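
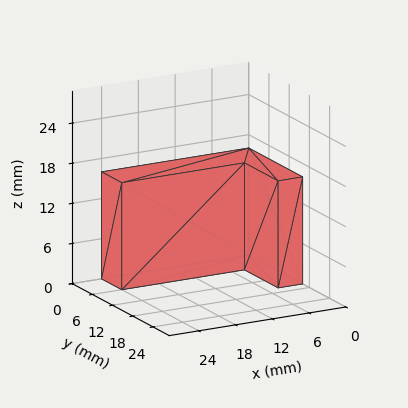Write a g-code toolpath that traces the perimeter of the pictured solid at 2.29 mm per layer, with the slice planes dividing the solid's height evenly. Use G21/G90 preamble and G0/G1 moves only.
Reading the render: the shape is an L-shaped prism: outer 24 × 16 mm, arm thicknesses ≈ 6 mm (horizontal) and 4 mm (vertical), extruded 16 mm in z (dimensions read to the nearest mm from the axis ticks). For the g-code, the solid's height is divided into equal slices at the stated Δz and each level perimeter traced with G1 moves after a G0 lift.

; perimeter-only toolpath
G21 ; units = mm
G90 ; absolute positioning
G28 ; home
; layer 1
G0 Z2.29
G0 X0.00 Y0.00
G1 X24.00 Y0.00
G1 X24.00 Y6.00
G1 X4.00 Y6.00
G1 X4.00 Y16.00
G1 X0.00 Y16.00
G1 X0.00 Y0.00
; layer 2
G0 Z4.57
G0 X0.00 Y0.00
G1 X24.00 Y0.00
G1 X24.00 Y6.00
G1 X4.00 Y6.00
G1 X4.00 Y16.00
G1 X0.00 Y16.00
G1 X0.00 Y0.00
; layer 3
G0 Z6.86
G0 X0.00 Y0.00
G1 X24.00 Y0.00
G1 X24.00 Y6.00
G1 X4.00 Y6.00
G1 X4.00 Y16.00
G1 X0.00 Y16.00
G1 X0.00 Y0.00
; layer 4
G0 Z9.14
G0 X0.00 Y0.00
G1 X24.00 Y0.00
G1 X24.00 Y6.00
G1 X4.00 Y6.00
G1 X4.00 Y16.00
G1 X0.00 Y16.00
G1 X0.00 Y0.00
; layer 5
G0 Z11.43
G0 X0.00 Y0.00
G1 X24.00 Y0.00
G1 X24.00 Y6.00
G1 X4.00 Y6.00
G1 X4.00 Y16.00
G1 X0.00 Y16.00
G1 X0.00 Y0.00
; layer 6
G0 Z13.71
G0 X0.00 Y0.00
G1 X24.00 Y0.00
G1 X24.00 Y6.00
G1 X4.00 Y6.00
G1 X4.00 Y16.00
G1 X0.00 Y16.00
G1 X0.00 Y0.00
; layer 7
G0 Z16.00
G0 X0.00 Y0.00
G1 X24.00 Y0.00
G1 X24.00 Y6.00
G1 X4.00 Y6.00
G1 X4.00 Y16.00
G1 X0.00 Y16.00
G1 X0.00 Y0.00
M2 ; end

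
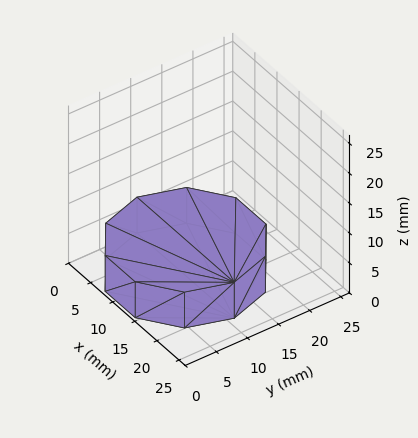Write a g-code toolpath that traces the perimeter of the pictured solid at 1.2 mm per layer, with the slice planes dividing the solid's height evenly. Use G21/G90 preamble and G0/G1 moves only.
Reading the render: the shape is a regular 10-sided prism (a cylinder approximated with 10 flat sides), circumscribed radius ≈ 11 mm, height ≈ 6 mm (dimensions read to the nearest mm from the axis ticks). For the g-code, the solid's height is divided into equal slices at the stated Δz and each level perimeter traced with G1 moves after a G0 lift.

; perimeter-only toolpath
G21 ; units = mm
G90 ; absolute positioning
G28 ; home
; layer 1
G0 Z1.2
G0 X22.0 Y11.0
G1 X19.9 Y17.5
G1 X14.4 Y21.5
G1 X7.6 Y21.5
G1 X2.1 Y17.5
G1 X0.0 Y11.0
G1 X2.1 Y4.5
G1 X7.6 Y0.5
G1 X14.4 Y0.5
G1 X19.9 Y4.5
G1 X22.0 Y11.0
; layer 2
G0 Z2.4
G0 X22.0 Y11.0
G1 X19.9 Y17.5
G1 X14.4 Y21.5
G1 X7.6 Y21.5
G1 X2.1 Y17.5
G1 X0.0 Y11.0
G1 X2.1 Y4.5
G1 X7.6 Y0.5
G1 X14.4 Y0.5
G1 X19.9 Y4.5
G1 X22.0 Y11.0
; layer 3
G0 Z3.6
G0 X22.0 Y11.0
G1 X19.9 Y17.5
G1 X14.4 Y21.5
G1 X7.6 Y21.5
G1 X2.1 Y17.5
G1 X0.0 Y11.0
G1 X2.1 Y4.5
G1 X7.6 Y0.5
G1 X14.4 Y0.5
G1 X19.9 Y4.5
G1 X22.0 Y11.0
; layer 4
G0 Z4.8
G0 X22.0 Y11.0
G1 X19.9 Y17.5
G1 X14.4 Y21.5
G1 X7.6 Y21.5
G1 X2.1 Y17.5
G1 X0.0 Y11.0
G1 X2.1 Y4.5
G1 X7.6 Y0.5
G1 X14.4 Y0.5
G1 X19.9 Y4.5
G1 X22.0 Y11.0
; layer 5
G0 Z6.0
G0 X22.0 Y11.0
G1 X19.9 Y17.5
G1 X14.4 Y21.5
G1 X7.6 Y21.5
G1 X2.1 Y17.5
G1 X0.0 Y11.0
G1 X2.1 Y4.5
G1 X7.6 Y0.5
G1 X14.4 Y0.5
G1 X19.9 Y4.5
G1 X22.0 Y11.0
M2 ; end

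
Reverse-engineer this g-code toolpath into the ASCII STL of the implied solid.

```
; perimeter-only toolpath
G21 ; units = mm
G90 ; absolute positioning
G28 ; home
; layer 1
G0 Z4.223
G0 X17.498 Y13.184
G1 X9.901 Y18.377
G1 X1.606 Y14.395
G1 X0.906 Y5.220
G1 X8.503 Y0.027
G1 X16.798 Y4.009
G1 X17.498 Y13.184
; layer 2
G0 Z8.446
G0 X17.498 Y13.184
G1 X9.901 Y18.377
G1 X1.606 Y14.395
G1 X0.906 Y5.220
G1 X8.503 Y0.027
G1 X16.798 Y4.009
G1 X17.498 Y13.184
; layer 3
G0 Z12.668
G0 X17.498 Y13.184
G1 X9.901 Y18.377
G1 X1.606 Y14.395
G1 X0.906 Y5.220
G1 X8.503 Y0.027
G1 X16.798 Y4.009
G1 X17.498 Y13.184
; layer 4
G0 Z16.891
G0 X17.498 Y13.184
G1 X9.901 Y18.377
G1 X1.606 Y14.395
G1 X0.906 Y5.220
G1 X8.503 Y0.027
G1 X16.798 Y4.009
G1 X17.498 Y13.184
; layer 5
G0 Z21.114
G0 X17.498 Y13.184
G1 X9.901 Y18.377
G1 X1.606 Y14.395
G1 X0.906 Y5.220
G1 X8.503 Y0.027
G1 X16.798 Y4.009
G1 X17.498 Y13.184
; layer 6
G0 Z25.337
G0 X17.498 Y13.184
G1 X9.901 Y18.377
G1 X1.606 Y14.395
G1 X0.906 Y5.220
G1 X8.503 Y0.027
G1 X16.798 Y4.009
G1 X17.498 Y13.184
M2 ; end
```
solid part
  facet normal 0.0000 0.0000 -1.0000
    outer loop
      vertex 1.606 14.395 0.000
      vertex 9.901 18.377 0.000
      vertex 17.498 13.184 0.000
    endloop
  endfacet
  facet normal 0.0000 0.0000 -1.0000
    outer loop
      vertex 0.906 5.220 0.000
      vertex 1.606 14.395 0.000
      vertex 17.498 13.184 0.000
    endloop
  endfacet
  facet normal 0.0000 0.0000 -1.0000
    outer loop
      vertex 8.503 0.027 0.000
      vertex 0.906 5.220 0.000
      vertex 17.498 13.184 0.000
    endloop
  endfacet
  facet normal 0.0000 0.0000 -1.0000
    outer loop
      vertex 16.798 4.009 0.000
      vertex 8.503 0.027 0.000
      vertex 17.498 13.184 0.000
    endloop
  endfacet
  facet normal 0.0000 0.0000 1.0000
    outer loop
      vertex 17.498 13.184 25.337
      vertex 9.901 18.377 25.337
      vertex 1.606 14.395 25.337
    endloop
  endfacet
  facet normal 0.0000 0.0000 1.0000
    outer loop
      vertex 17.498 13.184 25.337
      vertex 1.606 14.395 25.337
      vertex 0.906 5.220 25.337
    endloop
  endfacet
  facet normal 0.0000 0.0000 1.0000
    outer loop
      vertex 17.498 13.184 25.337
      vertex 0.906 5.220 25.337
      vertex 8.503 0.027 25.337
    endloop
  endfacet
  facet normal 0.0000 0.0000 1.0000
    outer loop
      vertex 17.498 13.184 25.337
      vertex 8.503 0.027 25.337
      vertex 16.798 4.009 25.337
    endloop
  endfacet
  facet normal 0.5643 0.8256 0.0000
    outer loop
      vertex 17.498 13.184 0.000
      vertex 9.901 18.377 0.000
      vertex 9.901 18.377 25.337
    endloop
  endfacet
  facet normal 0.5643 0.8256 0.0000
    outer loop
      vertex 17.498 13.184 0.000
      vertex 9.901 18.377 25.337
      vertex 17.498 13.184 25.337
    endloop
  endfacet
  facet normal -0.4328 0.9015 0.0000
    outer loop
      vertex 9.901 18.377 0.000
      vertex 1.606 14.395 0.000
      vertex 1.606 14.395 25.337
    endloop
  endfacet
  facet normal -0.4328 0.9015 0.0000
    outer loop
      vertex 9.901 18.377 0.000
      vertex 1.606 14.395 25.337
      vertex 9.901 18.377 25.337
    endloop
  endfacet
  facet normal -0.9971 0.0761 0.0000
    outer loop
      vertex 1.606 14.395 0.000
      vertex 0.906 5.220 0.000
      vertex 0.906 5.220 25.337
    endloop
  endfacet
  facet normal -0.9971 0.0761 0.0000
    outer loop
      vertex 1.606 14.395 0.000
      vertex 0.906 5.220 25.337
      vertex 1.606 14.395 25.337
    endloop
  endfacet
  facet normal -0.5643 -0.8256 0.0000
    outer loop
      vertex 0.906 5.220 0.000
      vertex 8.503 0.027 0.000
      vertex 8.503 0.027 25.337
    endloop
  endfacet
  facet normal -0.5643 -0.8256 0.0000
    outer loop
      vertex 0.906 5.220 0.000
      vertex 8.503 0.027 25.337
      vertex 0.906 5.220 25.337
    endloop
  endfacet
  facet normal 0.4328 -0.9015 0.0000
    outer loop
      vertex 8.503 0.027 0.000
      vertex 16.798 4.009 0.000
      vertex 16.798 4.009 25.337
    endloop
  endfacet
  facet normal 0.4328 -0.9015 0.0000
    outer loop
      vertex 8.503 0.027 0.000
      vertex 16.798 4.009 25.337
      vertex 8.503 0.027 25.337
    endloop
  endfacet
  facet normal 0.9971 -0.0761 0.0000
    outer loop
      vertex 16.798 4.009 0.000
      vertex 17.498 13.184 0.000
      vertex 17.498 13.184 25.337
    endloop
  endfacet
  facet normal 0.9971 -0.0761 0.0000
    outer loop
      vertex 16.798 4.009 0.000
      vertex 17.498 13.184 25.337
      vertex 16.798 4.009 25.337
    endloop
  endfacet
endsolid part

The G0 Z moves step by Δz≈4.223 mm. Every layer's G1 loop is the same polygon, so the solid is a straight extrusion of it from z=0 to z≈25.3. Closing with flat bottom and top caps and triangulating gives 20 facets — a regular 6-sided prism (a cylinder approximated with 6 flat sides), circumscribed radius ≈ 9.2 mm, height ≈ 25.3 mm.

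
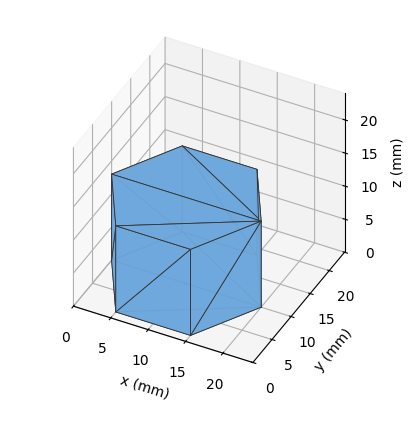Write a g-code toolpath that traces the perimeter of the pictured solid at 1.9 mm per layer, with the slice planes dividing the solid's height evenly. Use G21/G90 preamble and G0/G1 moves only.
Reading the render: the shape is a regular 6-sided prism (a cylinder approximated with 6 flat sides), circumscribed radius ≈ 10 mm, height ≈ 13 mm (dimensions read to the nearest mm from the axis ticks). For the g-code, the solid's height is divided into equal slices at the stated Δz and each level perimeter traced with G1 moves after a G0 lift.

; perimeter-only toolpath
G21 ; units = mm
G90 ; absolute positioning
G28 ; home
; layer 1
G0 Z1.9
G0 X20.0 Y10.0
G1 X15.0 Y18.7
G1 X5.0 Y18.7
G1 X0.0 Y10.0
G1 X5.0 Y1.3
G1 X15.0 Y1.3
G1 X20.0 Y10.0
; layer 2
G0 Z3.7
G0 X20.0 Y10.0
G1 X15.0 Y18.7
G1 X5.0 Y18.7
G1 X0.0 Y10.0
G1 X5.0 Y1.3
G1 X15.0 Y1.3
G1 X20.0 Y10.0
; layer 3
G0 Z5.6
G0 X20.0 Y10.0
G1 X15.0 Y18.7
G1 X5.0 Y18.7
G1 X0.0 Y10.0
G1 X5.0 Y1.3
G1 X15.0 Y1.3
G1 X20.0 Y10.0
; layer 4
G0 Z7.4
G0 X20.0 Y10.0
G1 X15.0 Y18.7
G1 X5.0 Y18.7
G1 X0.0 Y10.0
G1 X5.0 Y1.3
G1 X15.0 Y1.3
G1 X20.0 Y10.0
; layer 5
G0 Z9.3
G0 X20.0 Y10.0
G1 X15.0 Y18.7
G1 X5.0 Y18.7
G1 X0.0 Y10.0
G1 X5.0 Y1.3
G1 X15.0 Y1.3
G1 X20.0 Y10.0
; layer 6
G0 Z11.1
G0 X20.0 Y10.0
G1 X15.0 Y18.7
G1 X5.0 Y18.7
G1 X0.0 Y10.0
G1 X5.0 Y1.3
G1 X15.0 Y1.3
G1 X20.0 Y10.0
; layer 7
G0 Z13.0
G0 X20.0 Y10.0
G1 X15.0 Y18.7
G1 X5.0 Y18.7
G1 X0.0 Y10.0
G1 X5.0 Y1.3
G1 X15.0 Y1.3
G1 X20.0 Y10.0
M2 ; end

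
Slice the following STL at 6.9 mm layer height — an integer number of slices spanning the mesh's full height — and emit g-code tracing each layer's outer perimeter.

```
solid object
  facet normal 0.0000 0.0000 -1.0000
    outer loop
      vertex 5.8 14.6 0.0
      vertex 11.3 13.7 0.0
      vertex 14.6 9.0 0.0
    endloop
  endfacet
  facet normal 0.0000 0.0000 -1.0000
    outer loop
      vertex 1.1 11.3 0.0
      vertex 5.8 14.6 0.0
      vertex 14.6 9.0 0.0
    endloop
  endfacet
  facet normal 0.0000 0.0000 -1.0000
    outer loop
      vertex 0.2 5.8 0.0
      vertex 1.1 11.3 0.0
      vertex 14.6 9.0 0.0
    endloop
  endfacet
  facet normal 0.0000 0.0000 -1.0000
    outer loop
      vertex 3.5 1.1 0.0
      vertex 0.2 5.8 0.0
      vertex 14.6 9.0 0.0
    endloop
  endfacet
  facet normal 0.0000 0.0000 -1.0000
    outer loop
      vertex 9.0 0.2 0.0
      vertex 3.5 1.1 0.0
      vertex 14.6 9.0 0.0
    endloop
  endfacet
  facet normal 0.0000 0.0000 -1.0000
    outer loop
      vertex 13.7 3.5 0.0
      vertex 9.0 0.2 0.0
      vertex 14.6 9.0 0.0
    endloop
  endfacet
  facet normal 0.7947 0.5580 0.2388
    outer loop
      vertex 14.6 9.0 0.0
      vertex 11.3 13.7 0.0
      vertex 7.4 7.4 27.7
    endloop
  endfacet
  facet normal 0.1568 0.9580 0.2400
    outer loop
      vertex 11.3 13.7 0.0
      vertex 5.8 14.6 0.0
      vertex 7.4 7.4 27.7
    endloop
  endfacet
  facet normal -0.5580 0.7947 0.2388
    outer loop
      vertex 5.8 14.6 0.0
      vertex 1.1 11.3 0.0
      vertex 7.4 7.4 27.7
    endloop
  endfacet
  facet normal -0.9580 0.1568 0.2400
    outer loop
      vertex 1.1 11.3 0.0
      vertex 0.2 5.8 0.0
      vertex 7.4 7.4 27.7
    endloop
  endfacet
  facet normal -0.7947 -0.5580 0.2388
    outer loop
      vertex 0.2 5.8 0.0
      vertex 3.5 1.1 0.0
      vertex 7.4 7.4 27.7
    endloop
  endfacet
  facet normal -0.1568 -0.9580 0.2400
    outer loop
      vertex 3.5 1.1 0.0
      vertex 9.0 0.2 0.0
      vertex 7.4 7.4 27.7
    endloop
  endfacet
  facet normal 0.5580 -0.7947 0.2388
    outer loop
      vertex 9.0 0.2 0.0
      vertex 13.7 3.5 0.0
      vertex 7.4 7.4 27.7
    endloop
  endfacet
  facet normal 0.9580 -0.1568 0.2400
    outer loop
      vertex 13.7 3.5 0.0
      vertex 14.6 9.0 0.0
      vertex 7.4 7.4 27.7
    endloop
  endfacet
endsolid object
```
; perimeter-only toolpath
G21 ; units = mm
G90 ; absolute positioning
G28 ; home
; layer 1
G0 Z6.9
G0 X12.8 Y8.6
G1 X10.3 Y12.1
G1 X6.2 Y12.8
G1 X2.7 Y10.3
G1 X2.0 Y6.2
G1 X4.5 Y2.7
G1 X8.6 Y2.0
G1 X12.1 Y4.5
G1 X12.8 Y8.6
; layer 2
G0 Z13.8
G0 X11.0 Y8.2
G1 X9.4 Y10.6
G1 X6.6 Y11.0
G1 X4.2 Y9.4
G1 X3.8 Y6.6
G1 X5.5 Y4.2
G1 X8.2 Y3.8
G1 X10.6 Y5.5
G1 X11.0 Y8.2
; layer 3
G0 Z20.8
G0 X9.2 Y7.8
G1 X8.4 Y9.0
G1 X7.0 Y9.2
G1 X5.8 Y8.4
G1 X5.6 Y7.0
G1 X6.4 Y5.8
G1 X7.8 Y5.6
G1 X9.0 Y6.4
G1 X9.2 Y7.8
M2 ; end

The solid is a regular 8-sided pyramid, base circumscribed radius ≈ 7.4 mm, apex at z ≈ 27.7 mm. Slicing at Δz = 6.9 mm — 4 equal slices spanning the solid's height, so layer i sits at z = i·h/4 — gives 3 non-empty perimeters. Each is a 8-segment closed polygon; G0 lifts to the layer z and rapids to the start vertex, then G1 traces the edges. The cross-section shrinks linearly with z (the slice at the apex is degenerate and omitted).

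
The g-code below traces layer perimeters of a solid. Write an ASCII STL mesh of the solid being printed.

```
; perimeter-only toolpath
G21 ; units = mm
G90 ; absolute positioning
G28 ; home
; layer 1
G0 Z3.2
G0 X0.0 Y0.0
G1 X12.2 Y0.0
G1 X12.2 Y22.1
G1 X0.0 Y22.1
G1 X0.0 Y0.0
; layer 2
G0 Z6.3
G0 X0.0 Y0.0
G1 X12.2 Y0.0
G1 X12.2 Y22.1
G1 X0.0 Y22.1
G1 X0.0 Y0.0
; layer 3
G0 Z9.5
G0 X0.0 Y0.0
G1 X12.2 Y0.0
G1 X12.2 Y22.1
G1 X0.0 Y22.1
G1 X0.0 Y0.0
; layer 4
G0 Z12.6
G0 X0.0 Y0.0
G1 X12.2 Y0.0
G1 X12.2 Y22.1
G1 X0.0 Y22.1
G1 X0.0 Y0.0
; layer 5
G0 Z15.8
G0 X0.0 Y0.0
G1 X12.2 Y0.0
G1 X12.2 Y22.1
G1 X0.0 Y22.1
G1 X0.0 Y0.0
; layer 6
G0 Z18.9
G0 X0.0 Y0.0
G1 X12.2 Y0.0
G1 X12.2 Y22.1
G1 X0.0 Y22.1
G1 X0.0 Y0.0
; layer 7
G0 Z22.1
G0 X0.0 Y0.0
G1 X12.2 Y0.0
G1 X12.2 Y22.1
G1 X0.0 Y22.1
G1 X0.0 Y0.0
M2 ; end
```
solid part
  facet normal 0.0000 0.0000 -1.0000
    outer loop
      vertex 12.2 22.1 0.0
      vertex 12.2 0.0 0.0
      vertex 0.0 0.0 0.0
    endloop
  endfacet
  facet normal 0.0000 0.0000 -1.0000
    outer loop
      vertex 0.0 22.1 0.0
      vertex 12.2 22.1 0.0
      vertex 0.0 0.0 0.0
    endloop
  endfacet
  facet normal 0.0000 0.0000 1.0000
    outer loop
      vertex 0.0 0.0 22.1
      vertex 12.2 0.0 22.1
      vertex 12.2 22.1 22.1
    endloop
  endfacet
  facet normal 0.0000 0.0000 1.0000
    outer loop
      vertex 0.0 0.0 22.1
      vertex 12.2 22.1 22.1
      vertex 0.0 22.1 22.1
    endloop
  endfacet
  facet normal 0.0000 -1.0000 0.0000
    outer loop
      vertex 0.0 0.0 0.0
      vertex 12.2 0.0 0.0
      vertex 12.2 0.0 22.1
    endloop
  endfacet
  facet normal 0.0000 -1.0000 0.0000
    outer loop
      vertex 0.0 0.0 0.0
      vertex 12.2 0.0 22.1
      vertex 0.0 0.0 22.1
    endloop
  endfacet
  facet normal 0.0000 1.0000 0.0000
    outer loop
      vertex 12.2 22.1 22.1
      vertex 12.2 22.1 0.0
      vertex 0.0 22.1 0.0
    endloop
  endfacet
  facet normal 0.0000 1.0000 0.0000
    outer loop
      vertex 0.0 22.1 22.1
      vertex 12.2 22.1 22.1
      vertex 0.0 22.1 0.0
    endloop
  endfacet
  facet normal -1.0000 0.0000 0.0000
    outer loop
      vertex 0.0 22.1 22.1
      vertex 0.0 22.1 0.0
      vertex 0.0 0.0 0.0
    endloop
  endfacet
  facet normal -1.0000 0.0000 0.0000
    outer loop
      vertex 0.0 0.0 22.1
      vertex 0.0 22.1 22.1
      vertex 0.0 0.0 0.0
    endloop
  endfacet
  facet normal 1.0000 0.0000 0.0000
    outer loop
      vertex 12.2 0.0 0.0
      vertex 12.2 22.1 0.0
      vertex 12.2 22.1 22.1
    endloop
  endfacet
  facet normal 1.0000 0.0000 0.0000
    outer loop
      vertex 12.2 0.0 0.0
      vertex 12.2 22.1 22.1
      vertex 12.2 0.0 22.1
    endloop
  endfacet
endsolid part

The G0 Z moves step by Δz≈3.2 mm. Every layer's G1 loop is the same polygon, so the solid is a straight extrusion of it from z=0 to z≈22.1. Closing with flat bottom and top caps and triangulating gives 12 facets — a rectangular box, roughly 12.2 × 22.1 mm footprint and 22.1 mm tall.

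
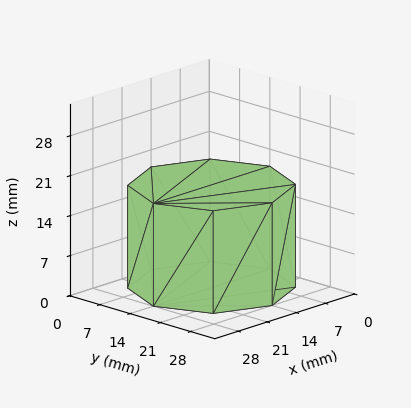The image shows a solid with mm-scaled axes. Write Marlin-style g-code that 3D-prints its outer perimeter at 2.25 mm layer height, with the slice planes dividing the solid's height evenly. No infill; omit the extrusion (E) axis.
Reading the render: the shape is a regular 8-sided prism (a cylinder approximated with 8 flat sides), circumscribed radius ≈ 14 mm, height ≈ 18 mm (dimensions read to the nearest mm from the axis ticks). For the g-code, the solid's height is divided into equal slices at the stated Δz and each level perimeter traced with G1 moves after a G0 lift.

; perimeter-only toolpath
G21 ; units = mm
G90 ; absolute positioning
G28 ; home
; layer 1
G0 Z2.25
G0 X28.00 Y14.00
G1 X23.90 Y23.90
G1 X14.00 Y28.00
G1 X4.10 Y23.90
G1 X0.00 Y14.00
G1 X4.10 Y4.10
G1 X14.00 Y0.00
G1 X23.90 Y4.10
G1 X28.00 Y14.00
; layer 2
G0 Z4.50
G0 X28.00 Y14.00
G1 X23.90 Y23.90
G1 X14.00 Y28.00
G1 X4.10 Y23.90
G1 X0.00 Y14.00
G1 X4.10 Y4.10
G1 X14.00 Y0.00
G1 X23.90 Y4.10
G1 X28.00 Y14.00
; layer 3
G0 Z6.75
G0 X28.00 Y14.00
G1 X23.90 Y23.90
G1 X14.00 Y28.00
G1 X4.10 Y23.90
G1 X0.00 Y14.00
G1 X4.10 Y4.10
G1 X14.00 Y0.00
G1 X23.90 Y4.10
G1 X28.00 Y14.00
; layer 4
G0 Z9.00
G0 X28.00 Y14.00
G1 X23.90 Y23.90
G1 X14.00 Y28.00
G1 X4.10 Y23.90
G1 X0.00 Y14.00
G1 X4.10 Y4.10
G1 X14.00 Y0.00
G1 X23.90 Y4.10
G1 X28.00 Y14.00
; layer 5
G0 Z11.25
G0 X28.00 Y14.00
G1 X23.90 Y23.90
G1 X14.00 Y28.00
G1 X4.10 Y23.90
G1 X0.00 Y14.00
G1 X4.10 Y4.10
G1 X14.00 Y0.00
G1 X23.90 Y4.10
G1 X28.00 Y14.00
; layer 6
G0 Z13.50
G0 X28.00 Y14.00
G1 X23.90 Y23.90
G1 X14.00 Y28.00
G1 X4.10 Y23.90
G1 X0.00 Y14.00
G1 X4.10 Y4.10
G1 X14.00 Y0.00
G1 X23.90 Y4.10
G1 X28.00 Y14.00
; layer 7
G0 Z15.75
G0 X28.00 Y14.00
G1 X23.90 Y23.90
G1 X14.00 Y28.00
G1 X4.10 Y23.90
G1 X0.00 Y14.00
G1 X4.10 Y4.10
G1 X14.00 Y0.00
G1 X23.90 Y4.10
G1 X28.00 Y14.00
; layer 8
G0 Z18.00
G0 X28.00 Y14.00
G1 X23.90 Y23.90
G1 X14.00 Y28.00
G1 X4.10 Y23.90
G1 X0.00 Y14.00
G1 X4.10 Y4.10
G1 X14.00 Y0.00
G1 X23.90 Y4.10
G1 X28.00 Y14.00
M2 ; end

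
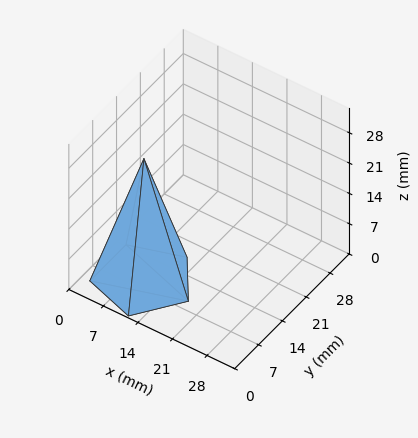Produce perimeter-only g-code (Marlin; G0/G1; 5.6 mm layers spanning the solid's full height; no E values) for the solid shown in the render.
Reading the render: the shape is a regular 5-sided pyramid, base circumscribed radius ≈ 9 mm, apex at z ≈ 28 mm (dimensions read to the nearest mm from the axis ticks). For the g-code, the solid's height is divided into equal slices at the stated Δz and each level perimeter traced with G1 moves after a G0 lift.

; perimeter-only toolpath
G21 ; units = mm
G90 ; absolute positioning
G28 ; home
; layer 1
G0 Z5.6
G0 X16.2 Y9.0
G1 X11.2 Y15.9
G1 X3.2 Y13.2
G1 X3.2 Y4.8
G1 X11.2 Y2.1
G1 X16.2 Y9.0
; layer 2
G0 Z11.2
G0 X14.4 Y9.0
G1 X10.7 Y14.2
G1 X4.6 Y12.2
G1 X4.6 Y5.8
G1 X10.7 Y3.8
G1 X14.4 Y9.0
; layer 3
G0 Z16.8
G0 X12.6 Y9.0
G1 X10.1 Y12.4
G1 X6.1 Y11.1
G1 X6.1 Y6.9
G1 X10.1 Y5.6
G1 X12.6 Y9.0
; layer 4
G0 Z22.4
G0 X10.8 Y9.0
G1 X9.6 Y10.7
G1 X7.5 Y10.1
G1 X7.5 Y7.9
G1 X9.6 Y7.3
G1 X10.8 Y9.0
M2 ; end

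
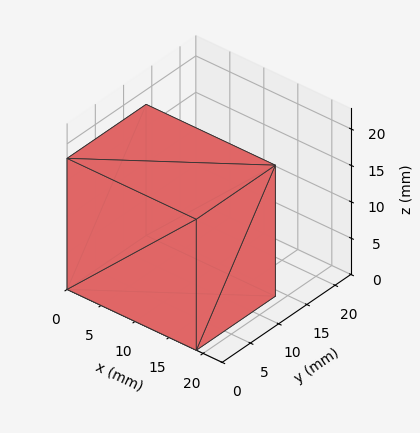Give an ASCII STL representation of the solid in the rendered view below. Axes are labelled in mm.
Reading the render: the shape is a rectangular box, roughly 19 × 14 mm footprint and 18 mm tall (dimensions read to the nearest mm from the axis ticks). For the STL, each face is triangulated and given an outward normal.

solid part
  facet normal 0.0000 0.0000 -1.0000
    outer loop
      vertex 19.0 14.0 0.0
      vertex 19.0 0.0 0.0
      vertex 0.0 0.0 0.0
    endloop
  endfacet
  facet normal 0.0000 0.0000 -1.0000
    outer loop
      vertex 0.0 14.0 0.0
      vertex 19.0 14.0 0.0
      vertex 0.0 0.0 0.0
    endloop
  endfacet
  facet normal 0.0000 0.0000 1.0000
    outer loop
      vertex 0.0 0.0 18.0
      vertex 19.0 0.0 18.0
      vertex 19.0 14.0 18.0
    endloop
  endfacet
  facet normal 0.0000 0.0000 1.0000
    outer loop
      vertex 0.0 0.0 18.0
      vertex 19.0 14.0 18.0
      vertex 0.0 14.0 18.0
    endloop
  endfacet
  facet normal 0.0000 -1.0000 0.0000
    outer loop
      vertex 0.0 0.0 0.0
      vertex 19.0 0.0 0.0
      vertex 19.0 0.0 18.0
    endloop
  endfacet
  facet normal 0.0000 -1.0000 0.0000
    outer loop
      vertex 0.0 0.0 0.0
      vertex 19.0 0.0 18.0
      vertex 0.0 0.0 18.0
    endloop
  endfacet
  facet normal 0.0000 1.0000 0.0000
    outer loop
      vertex 19.0 14.0 18.0
      vertex 19.0 14.0 0.0
      vertex 0.0 14.0 0.0
    endloop
  endfacet
  facet normal 0.0000 1.0000 0.0000
    outer loop
      vertex 0.0 14.0 18.0
      vertex 19.0 14.0 18.0
      vertex 0.0 14.0 0.0
    endloop
  endfacet
  facet normal -1.0000 0.0000 0.0000
    outer loop
      vertex 0.0 14.0 18.0
      vertex 0.0 14.0 0.0
      vertex 0.0 0.0 0.0
    endloop
  endfacet
  facet normal -1.0000 0.0000 0.0000
    outer loop
      vertex 0.0 0.0 18.0
      vertex 0.0 14.0 18.0
      vertex 0.0 0.0 0.0
    endloop
  endfacet
  facet normal 1.0000 0.0000 0.0000
    outer loop
      vertex 19.0 0.0 0.0
      vertex 19.0 14.0 0.0
      vertex 19.0 14.0 18.0
    endloop
  endfacet
  facet normal 1.0000 0.0000 0.0000
    outer loop
      vertex 19.0 0.0 0.0
      vertex 19.0 14.0 18.0
      vertex 19.0 0.0 18.0
    endloop
  endfacet
endsolid part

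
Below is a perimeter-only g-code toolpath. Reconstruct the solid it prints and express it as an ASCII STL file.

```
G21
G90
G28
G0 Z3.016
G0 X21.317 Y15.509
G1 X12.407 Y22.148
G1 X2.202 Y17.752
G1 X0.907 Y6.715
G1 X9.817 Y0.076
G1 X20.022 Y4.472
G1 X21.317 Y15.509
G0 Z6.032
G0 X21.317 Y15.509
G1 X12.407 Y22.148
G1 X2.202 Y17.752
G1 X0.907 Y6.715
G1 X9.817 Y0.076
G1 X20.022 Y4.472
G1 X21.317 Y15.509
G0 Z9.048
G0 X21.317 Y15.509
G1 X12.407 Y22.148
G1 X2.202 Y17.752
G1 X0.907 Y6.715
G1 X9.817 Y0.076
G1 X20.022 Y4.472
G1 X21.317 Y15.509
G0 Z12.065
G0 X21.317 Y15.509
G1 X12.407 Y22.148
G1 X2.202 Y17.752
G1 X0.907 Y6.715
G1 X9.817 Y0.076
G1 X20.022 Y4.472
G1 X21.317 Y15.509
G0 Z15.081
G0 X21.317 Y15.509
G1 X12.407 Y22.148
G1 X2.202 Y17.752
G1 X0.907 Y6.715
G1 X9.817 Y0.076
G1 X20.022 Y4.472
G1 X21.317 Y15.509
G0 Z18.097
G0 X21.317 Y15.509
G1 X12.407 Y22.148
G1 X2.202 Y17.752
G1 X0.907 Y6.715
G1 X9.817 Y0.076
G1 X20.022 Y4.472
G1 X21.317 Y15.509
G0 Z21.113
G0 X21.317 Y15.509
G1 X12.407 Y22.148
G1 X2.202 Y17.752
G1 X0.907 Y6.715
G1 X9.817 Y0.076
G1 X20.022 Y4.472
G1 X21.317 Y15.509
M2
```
solid part
  facet normal 0.0000 0.0000 -1.0000
    outer loop
      vertex 2.202 17.752 0.000
      vertex 12.407 22.148 0.000
      vertex 21.317 15.509 0.000
    endloop
  endfacet
  facet normal 0.0000 0.0000 -1.0000
    outer loop
      vertex 0.907 6.715 0.000
      vertex 2.202 17.752 0.000
      vertex 21.317 15.509 0.000
    endloop
  endfacet
  facet normal 0.0000 0.0000 -1.0000
    outer loop
      vertex 9.817 0.076 0.000
      vertex 0.907 6.715 0.000
      vertex 21.317 15.509 0.000
    endloop
  endfacet
  facet normal 0.0000 0.0000 -1.0000
    outer loop
      vertex 20.022 4.472 0.000
      vertex 9.817 0.076 0.000
      vertex 21.317 15.509 0.000
    endloop
  endfacet
  facet normal 0.0000 0.0000 1.0000
    outer loop
      vertex 21.317 15.509 21.113
      vertex 12.407 22.148 21.113
      vertex 2.202 17.752 21.113
    endloop
  endfacet
  facet normal 0.0000 0.0000 1.0000
    outer loop
      vertex 21.317 15.509 21.113
      vertex 2.202 17.752 21.113
      vertex 0.907 6.715 21.113
    endloop
  endfacet
  facet normal 0.0000 0.0000 1.0000
    outer loop
      vertex 21.317 15.509 21.113
      vertex 0.907 6.715 21.113
      vertex 9.817 0.076 21.113
    endloop
  endfacet
  facet normal 0.0000 0.0000 1.0000
    outer loop
      vertex 21.317 15.509 21.113
      vertex 9.817 0.076 21.113
      vertex 20.022 4.472 21.113
    endloop
  endfacet
  facet normal 0.5975 0.8019 0.0000
    outer loop
      vertex 21.317 15.509 0.000
      vertex 12.407 22.148 0.000
      vertex 12.407 22.148 21.113
    endloop
  endfacet
  facet normal 0.5975 0.8019 0.0000
    outer loop
      vertex 21.317 15.509 0.000
      vertex 12.407 22.148 21.113
      vertex 21.317 15.509 21.113
    endloop
  endfacet
  facet normal -0.3956 0.9184 0.0000
    outer loop
      vertex 12.407 22.148 0.000
      vertex 2.202 17.752 0.000
      vertex 2.202 17.752 21.113
    endloop
  endfacet
  facet normal -0.3956 0.9184 0.0000
    outer loop
      vertex 12.407 22.148 0.000
      vertex 2.202 17.752 21.113
      vertex 12.407 22.148 21.113
    endloop
  endfacet
  facet normal -0.9932 0.1165 0.0000
    outer loop
      vertex 2.202 17.752 0.000
      vertex 0.907 6.715 0.000
      vertex 0.907 6.715 21.113
    endloop
  endfacet
  facet normal -0.9932 0.1165 0.0000
    outer loop
      vertex 2.202 17.752 0.000
      vertex 0.907 6.715 21.113
      vertex 2.202 17.752 21.113
    endloop
  endfacet
  facet normal -0.5975 -0.8019 0.0000
    outer loop
      vertex 0.907 6.715 0.000
      vertex 9.817 0.076 0.000
      vertex 9.817 0.076 21.113
    endloop
  endfacet
  facet normal -0.5975 -0.8019 0.0000
    outer loop
      vertex 0.907 6.715 0.000
      vertex 9.817 0.076 21.113
      vertex 0.907 6.715 21.113
    endloop
  endfacet
  facet normal 0.3956 -0.9184 0.0000
    outer loop
      vertex 9.817 0.076 0.000
      vertex 20.022 4.472 0.000
      vertex 20.022 4.472 21.113
    endloop
  endfacet
  facet normal 0.3956 -0.9184 0.0000
    outer loop
      vertex 9.817 0.076 0.000
      vertex 20.022 4.472 21.113
      vertex 9.817 0.076 21.113
    endloop
  endfacet
  facet normal 0.9932 -0.1165 0.0000
    outer loop
      vertex 20.022 4.472 0.000
      vertex 21.317 15.509 0.000
      vertex 21.317 15.509 21.113
    endloop
  endfacet
  facet normal 0.9932 -0.1165 0.0000
    outer loop
      vertex 20.022 4.472 0.000
      vertex 21.317 15.509 21.113
      vertex 20.022 4.472 21.113
    endloop
  endfacet
endsolid part

The G0 Z moves step by Δz≈3.016 mm. Every layer's G1 loop is the same polygon, so the solid is a straight extrusion of it from z=0 to z≈21.1. Closing with flat bottom and top caps and triangulating gives 20 facets — a regular 6-sided prism (a cylinder approximated with 6 flat sides), circumscribed radius ≈ 11.1 mm, height ≈ 21.1 mm.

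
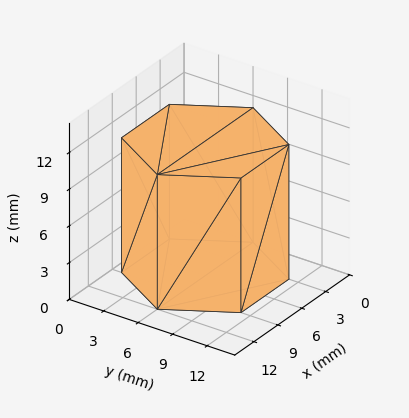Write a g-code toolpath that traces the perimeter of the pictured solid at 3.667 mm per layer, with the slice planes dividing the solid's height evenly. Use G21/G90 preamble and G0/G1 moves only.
Reading the render: the shape is a regular 6-sided prism (a cylinder approximated with 6 flat sides), circumscribed radius ≈ 6 mm, height ≈ 11 mm (dimensions read to the nearest mm from the axis ticks). For the g-code, the solid's height is divided into equal slices at the stated Δz and each level perimeter traced with G1 moves after a G0 lift.

; perimeter-only toolpath
G21 ; units = mm
G90 ; absolute positioning
G28 ; home
; layer 1
G0 Z3.667
G0 X12.000 Y6.000
G1 X9.000 Y11.196
G1 X3.000 Y11.196
G1 X0.000 Y6.000
G1 X3.000 Y0.804
G1 X9.000 Y0.804
G1 X12.000 Y6.000
; layer 2
G0 Z7.333
G0 X12.000 Y6.000
G1 X9.000 Y11.196
G1 X3.000 Y11.196
G1 X0.000 Y6.000
G1 X3.000 Y0.804
G1 X9.000 Y0.804
G1 X12.000 Y6.000
; layer 3
G0 Z11.000
G0 X12.000 Y6.000
G1 X9.000 Y11.196
G1 X3.000 Y11.196
G1 X0.000 Y6.000
G1 X3.000 Y0.804
G1 X9.000 Y0.804
G1 X12.000 Y6.000
M2 ; end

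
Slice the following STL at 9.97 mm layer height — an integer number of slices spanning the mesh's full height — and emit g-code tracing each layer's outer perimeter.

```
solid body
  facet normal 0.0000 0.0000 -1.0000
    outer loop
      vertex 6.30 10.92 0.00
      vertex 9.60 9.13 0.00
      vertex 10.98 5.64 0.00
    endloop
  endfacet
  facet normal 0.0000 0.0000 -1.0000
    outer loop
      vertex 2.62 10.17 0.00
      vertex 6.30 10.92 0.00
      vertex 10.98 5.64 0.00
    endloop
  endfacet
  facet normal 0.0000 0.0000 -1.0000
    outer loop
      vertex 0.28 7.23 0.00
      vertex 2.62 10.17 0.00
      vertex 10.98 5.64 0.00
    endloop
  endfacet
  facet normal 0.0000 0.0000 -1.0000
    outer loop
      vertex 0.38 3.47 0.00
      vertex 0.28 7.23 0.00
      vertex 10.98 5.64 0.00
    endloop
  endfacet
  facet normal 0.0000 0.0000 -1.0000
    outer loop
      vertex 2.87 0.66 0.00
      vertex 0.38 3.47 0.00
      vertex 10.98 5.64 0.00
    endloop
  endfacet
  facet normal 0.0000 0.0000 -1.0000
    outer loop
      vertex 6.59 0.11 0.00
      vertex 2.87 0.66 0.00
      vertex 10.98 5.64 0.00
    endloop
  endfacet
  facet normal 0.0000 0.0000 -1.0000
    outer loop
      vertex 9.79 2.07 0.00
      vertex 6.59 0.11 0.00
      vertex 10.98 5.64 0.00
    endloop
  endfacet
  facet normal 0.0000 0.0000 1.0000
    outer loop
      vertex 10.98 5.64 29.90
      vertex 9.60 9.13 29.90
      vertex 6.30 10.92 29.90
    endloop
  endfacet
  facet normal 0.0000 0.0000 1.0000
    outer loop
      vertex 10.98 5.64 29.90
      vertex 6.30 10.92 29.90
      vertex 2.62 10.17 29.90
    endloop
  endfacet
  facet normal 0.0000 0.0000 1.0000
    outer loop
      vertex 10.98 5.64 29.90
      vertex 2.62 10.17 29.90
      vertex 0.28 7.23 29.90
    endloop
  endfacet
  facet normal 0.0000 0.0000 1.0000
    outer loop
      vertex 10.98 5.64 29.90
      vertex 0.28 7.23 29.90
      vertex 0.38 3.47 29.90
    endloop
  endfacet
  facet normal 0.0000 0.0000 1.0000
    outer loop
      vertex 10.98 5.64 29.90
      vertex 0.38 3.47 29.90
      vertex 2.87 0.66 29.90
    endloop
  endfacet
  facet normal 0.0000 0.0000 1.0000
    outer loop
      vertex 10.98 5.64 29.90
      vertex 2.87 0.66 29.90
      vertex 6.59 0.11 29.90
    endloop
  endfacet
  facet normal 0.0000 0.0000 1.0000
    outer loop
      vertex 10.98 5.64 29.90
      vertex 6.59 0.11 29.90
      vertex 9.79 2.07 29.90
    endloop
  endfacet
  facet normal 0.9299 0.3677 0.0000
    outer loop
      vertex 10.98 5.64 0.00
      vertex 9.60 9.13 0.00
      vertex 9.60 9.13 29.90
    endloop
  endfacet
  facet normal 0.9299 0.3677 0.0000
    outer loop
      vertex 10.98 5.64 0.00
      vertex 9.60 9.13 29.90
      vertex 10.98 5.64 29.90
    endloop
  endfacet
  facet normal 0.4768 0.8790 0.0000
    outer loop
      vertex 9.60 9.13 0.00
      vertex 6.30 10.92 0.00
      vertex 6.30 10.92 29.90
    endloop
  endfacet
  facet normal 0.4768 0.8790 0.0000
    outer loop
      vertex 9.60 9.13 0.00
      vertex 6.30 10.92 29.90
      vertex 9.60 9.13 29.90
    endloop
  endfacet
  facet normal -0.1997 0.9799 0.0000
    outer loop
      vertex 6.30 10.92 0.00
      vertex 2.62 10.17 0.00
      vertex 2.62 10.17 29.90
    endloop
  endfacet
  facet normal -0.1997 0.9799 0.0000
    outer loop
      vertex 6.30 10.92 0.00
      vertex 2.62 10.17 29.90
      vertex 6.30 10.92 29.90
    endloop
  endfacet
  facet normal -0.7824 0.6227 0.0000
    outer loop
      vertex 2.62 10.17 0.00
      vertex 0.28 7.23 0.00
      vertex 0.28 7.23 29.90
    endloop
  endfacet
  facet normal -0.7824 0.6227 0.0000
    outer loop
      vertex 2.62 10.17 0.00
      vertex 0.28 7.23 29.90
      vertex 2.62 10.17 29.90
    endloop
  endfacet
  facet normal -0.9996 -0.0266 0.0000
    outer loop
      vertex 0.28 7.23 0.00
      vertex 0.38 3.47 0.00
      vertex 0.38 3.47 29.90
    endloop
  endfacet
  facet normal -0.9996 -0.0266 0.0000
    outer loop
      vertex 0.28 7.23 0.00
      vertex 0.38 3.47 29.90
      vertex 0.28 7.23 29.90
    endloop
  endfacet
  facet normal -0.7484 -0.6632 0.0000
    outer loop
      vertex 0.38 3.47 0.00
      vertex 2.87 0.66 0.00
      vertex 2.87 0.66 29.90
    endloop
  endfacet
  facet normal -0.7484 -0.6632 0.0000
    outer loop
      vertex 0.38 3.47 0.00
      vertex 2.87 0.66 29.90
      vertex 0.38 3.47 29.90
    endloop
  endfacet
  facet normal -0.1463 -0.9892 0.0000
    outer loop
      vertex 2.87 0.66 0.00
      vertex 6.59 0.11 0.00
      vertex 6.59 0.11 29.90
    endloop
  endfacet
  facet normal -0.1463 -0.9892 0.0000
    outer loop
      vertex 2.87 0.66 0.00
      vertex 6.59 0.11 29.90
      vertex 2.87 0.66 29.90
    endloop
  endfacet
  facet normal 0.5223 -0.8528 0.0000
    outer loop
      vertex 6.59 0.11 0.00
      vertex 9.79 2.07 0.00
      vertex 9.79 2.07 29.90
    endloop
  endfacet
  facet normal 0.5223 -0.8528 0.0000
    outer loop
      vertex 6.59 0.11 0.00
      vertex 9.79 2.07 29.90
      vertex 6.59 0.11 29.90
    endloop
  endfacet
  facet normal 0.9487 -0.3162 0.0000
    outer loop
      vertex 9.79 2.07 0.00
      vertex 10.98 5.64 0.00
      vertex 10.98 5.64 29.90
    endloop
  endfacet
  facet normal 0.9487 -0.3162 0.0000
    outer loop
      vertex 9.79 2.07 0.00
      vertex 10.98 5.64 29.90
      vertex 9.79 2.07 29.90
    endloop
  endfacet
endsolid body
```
; perimeter-only toolpath
G21 ; units = mm
G90 ; absolute positioning
G28 ; home
; layer 1
G0 Z9.97
G0 X10.98 Y5.64
G1 X9.60 Y9.13
G1 X6.30 Y10.92
G1 X2.62 Y10.17
G1 X0.28 Y7.23
G1 X0.38 Y3.47
G1 X2.87 Y0.66
G1 X6.59 Y0.11
G1 X9.79 Y2.07
G1 X10.98 Y5.64
; layer 2
G0 Z19.93
G0 X10.98 Y5.64
G1 X9.60 Y9.13
G1 X6.30 Y10.92
G1 X2.62 Y10.17
G1 X0.28 Y7.23
G1 X0.38 Y3.47
G1 X2.87 Y0.66
G1 X6.59 Y0.11
G1 X9.79 Y2.07
G1 X10.98 Y5.64
; layer 3
G0 Z29.90
G0 X10.98 Y5.64
G1 X9.60 Y9.13
G1 X6.30 Y10.92
G1 X2.62 Y10.17
G1 X0.28 Y7.23
G1 X0.38 Y3.47
G1 X2.87 Y0.66
G1 X6.59 Y0.11
G1 X9.79 Y2.07
G1 X10.98 Y5.64
M2 ; end

The solid is a regular 9-sided prism (a cylinder approximated with 9 flat sides), circumscribed radius ≈ 5.49 mm, height ≈ 29.9 mm. Slicing at Δz = 9.97 mm — 3 equal slices spanning the solid's height, so layer i sits at z = i·h/3 — gives 3 non-empty perimeters. Each is a 9-segment closed polygon; G0 lifts to the layer z and rapids to the start vertex, then G1 traces the edges.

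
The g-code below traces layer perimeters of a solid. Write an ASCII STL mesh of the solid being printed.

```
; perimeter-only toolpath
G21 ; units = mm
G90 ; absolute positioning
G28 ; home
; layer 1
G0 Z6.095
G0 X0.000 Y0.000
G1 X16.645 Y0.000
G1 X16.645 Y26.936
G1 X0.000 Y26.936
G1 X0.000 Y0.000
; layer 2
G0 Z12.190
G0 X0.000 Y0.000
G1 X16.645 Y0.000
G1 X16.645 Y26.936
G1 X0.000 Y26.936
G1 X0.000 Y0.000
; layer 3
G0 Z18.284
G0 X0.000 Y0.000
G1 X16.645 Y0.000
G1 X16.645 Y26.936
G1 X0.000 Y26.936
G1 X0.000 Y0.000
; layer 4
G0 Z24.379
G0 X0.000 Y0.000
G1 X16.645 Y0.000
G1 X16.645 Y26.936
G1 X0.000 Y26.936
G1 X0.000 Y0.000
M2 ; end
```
solid part
  facet normal 0.0000 0.0000 -1.0000
    outer loop
      vertex 16.645 26.936 0.000
      vertex 16.645 0.000 0.000
      vertex 0.000 0.000 0.000
    endloop
  endfacet
  facet normal 0.0000 0.0000 -1.0000
    outer loop
      vertex 0.000 26.936 0.000
      vertex 16.645 26.936 0.000
      vertex 0.000 0.000 0.000
    endloop
  endfacet
  facet normal 0.0000 0.0000 1.0000
    outer loop
      vertex 0.000 0.000 24.379
      vertex 16.645 0.000 24.379
      vertex 16.645 26.936 24.379
    endloop
  endfacet
  facet normal 0.0000 0.0000 1.0000
    outer loop
      vertex 0.000 0.000 24.379
      vertex 16.645 26.936 24.379
      vertex 0.000 26.936 24.379
    endloop
  endfacet
  facet normal 0.0000 -1.0000 0.0000
    outer loop
      vertex 0.000 0.000 0.000
      vertex 16.645 0.000 0.000
      vertex 16.645 0.000 24.379
    endloop
  endfacet
  facet normal 0.0000 -1.0000 0.0000
    outer loop
      vertex 0.000 0.000 0.000
      vertex 16.645 0.000 24.379
      vertex 0.000 0.000 24.379
    endloop
  endfacet
  facet normal 0.0000 1.0000 0.0000
    outer loop
      vertex 16.645 26.936 24.379
      vertex 16.645 26.936 0.000
      vertex 0.000 26.936 0.000
    endloop
  endfacet
  facet normal 0.0000 1.0000 0.0000
    outer loop
      vertex 0.000 26.936 24.379
      vertex 16.645 26.936 24.379
      vertex 0.000 26.936 0.000
    endloop
  endfacet
  facet normal -1.0000 0.0000 0.0000
    outer loop
      vertex 0.000 26.936 24.379
      vertex 0.000 26.936 0.000
      vertex 0.000 0.000 0.000
    endloop
  endfacet
  facet normal -1.0000 0.0000 0.0000
    outer loop
      vertex 0.000 0.000 24.379
      vertex 0.000 26.936 24.379
      vertex 0.000 0.000 0.000
    endloop
  endfacet
  facet normal 1.0000 0.0000 0.0000
    outer loop
      vertex 16.645 0.000 0.000
      vertex 16.645 26.936 0.000
      vertex 16.645 26.936 24.379
    endloop
  endfacet
  facet normal 1.0000 0.0000 0.0000
    outer loop
      vertex 16.645 0.000 0.000
      vertex 16.645 26.936 24.379
      vertex 16.645 0.000 24.379
    endloop
  endfacet
endsolid part

The G0 Z moves step by Δz≈6.095 mm. Every layer's G1 loop is the same polygon, so the solid is a straight extrusion of it from z=0 to z≈24.4. Closing with flat bottom and top caps and triangulating gives 12 facets — a rectangular box, roughly 16.6 × 26.9 mm footprint and 24.4 mm tall.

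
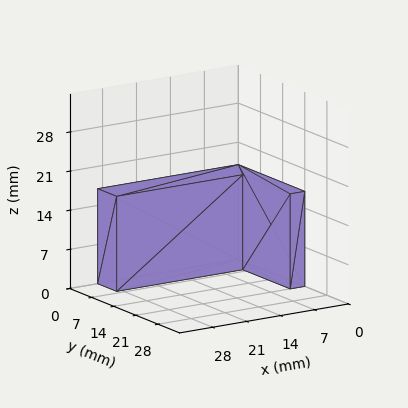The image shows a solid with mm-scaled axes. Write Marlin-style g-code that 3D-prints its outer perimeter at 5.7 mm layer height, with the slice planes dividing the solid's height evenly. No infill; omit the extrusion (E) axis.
Reading the render: the shape is an L-shaped prism: outer 29 × 21 mm, arm thicknesses ≈ 6 mm (horizontal) and 3 mm (vertical), extruded 17 mm in z (dimensions read to the nearest mm from the axis ticks). For the g-code, the solid's height is divided into equal slices at the stated Δz and each level perimeter traced with G1 moves after a G0 lift.

; perimeter-only toolpath
G21 ; units = mm
G90 ; absolute positioning
G28 ; home
; layer 1
G0 Z5.7
G0 X0.0 Y0.0
G1 X29.0 Y0.0
G1 X29.0 Y6.0
G1 X3.0 Y6.0
G1 X3.0 Y21.0
G1 X0.0 Y21.0
G1 X0.0 Y0.0
; layer 2
G0 Z11.3
G0 X0.0 Y0.0
G1 X29.0 Y0.0
G1 X29.0 Y6.0
G1 X3.0 Y6.0
G1 X3.0 Y21.0
G1 X0.0 Y21.0
G1 X0.0 Y0.0
; layer 3
G0 Z17.0
G0 X0.0 Y0.0
G1 X29.0 Y0.0
G1 X29.0 Y6.0
G1 X3.0 Y6.0
G1 X3.0 Y21.0
G1 X0.0 Y21.0
G1 X0.0 Y0.0
M2 ; end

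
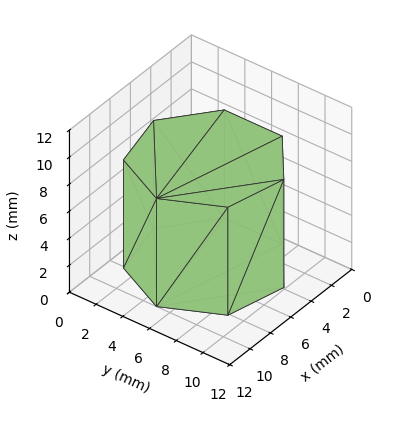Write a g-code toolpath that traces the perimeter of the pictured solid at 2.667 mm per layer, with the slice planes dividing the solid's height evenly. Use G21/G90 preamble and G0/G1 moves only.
Reading the render: the shape is a regular 7-sided prism (a cylinder approximated with 7 flat sides), circumscribed radius ≈ 5 mm, height ≈ 8 mm (dimensions read to the nearest mm from the axis ticks). For the g-code, the solid's height is divided into equal slices at the stated Δz and each level perimeter traced with G1 moves after a G0 lift.

; perimeter-only toolpath
G21 ; units = mm
G90 ; absolute positioning
G28 ; home
; layer 1
G0 Z2.667
G0 X10.000 Y5.000
G1 X8.117 Y8.909
G1 X3.887 Y9.875
G1 X0.495 Y7.169
G1 X0.495 Y2.831
G1 X3.887 Y0.125
G1 X8.117 Y1.091
G1 X10.000 Y5.000
; layer 2
G0 Z5.333
G0 X10.000 Y5.000
G1 X8.117 Y8.909
G1 X3.887 Y9.875
G1 X0.495 Y7.169
G1 X0.495 Y2.831
G1 X3.887 Y0.125
G1 X8.117 Y1.091
G1 X10.000 Y5.000
; layer 3
G0 Z8.000
G0 X10.000 Y5.000
G1 X8.117 Y8.909
G1 X3.887 Y9.875
G1 X0.495 Y7.169
G1 X0.495 Y2.831
G1 X3.887 Y0.125
G1 X8.117 Y1.091
G1 X10.000 Y5.000
M2 ; end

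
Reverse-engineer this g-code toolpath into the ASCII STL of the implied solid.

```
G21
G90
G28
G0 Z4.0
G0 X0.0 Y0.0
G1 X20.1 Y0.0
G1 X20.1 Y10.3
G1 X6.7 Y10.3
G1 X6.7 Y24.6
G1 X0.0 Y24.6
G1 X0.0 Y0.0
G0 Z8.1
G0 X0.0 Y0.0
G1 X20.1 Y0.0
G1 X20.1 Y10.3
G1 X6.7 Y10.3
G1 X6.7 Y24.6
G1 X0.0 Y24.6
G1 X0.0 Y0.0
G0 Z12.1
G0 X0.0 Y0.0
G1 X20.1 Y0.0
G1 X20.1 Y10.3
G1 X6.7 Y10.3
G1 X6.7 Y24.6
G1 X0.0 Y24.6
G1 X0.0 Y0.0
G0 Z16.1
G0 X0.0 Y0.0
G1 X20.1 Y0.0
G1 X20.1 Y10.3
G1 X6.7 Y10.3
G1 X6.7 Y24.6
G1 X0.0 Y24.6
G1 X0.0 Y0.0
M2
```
solid part
  facet normal 0.0000 0.0000 -1.0000
    outer loop
      vertex 20.1 10.3 0.0
      vertex 20.1 0.0 0.0
      vertex 0.0 0.0 0.0
    endloop
  endfacet
  facet normal 0.0000 0.0000 -1.0000
    outer loop
      vertex 6.7 10.3 0.0
      vertex 20.1 10.3 0.0
      vertex 0.0 0.0 0.0
    endloop
  endfacet
  facet normal 0.0000 0.0000 -1.0000
    outer loop
      vertex 6.7 24.6 0.0
      vertex 6.7 10.3 0.0
      vertex 0.0 0.0 0.0
    endloop
  endfacet
  facet normal 0.0000 0.0000 -1.0000
    outer loop
      vertex 0.0 24.6 0.0
      vertex 6.7 24.6 0.0
      vertex 0.0 0.0 0.0
    endloop
  endfacet
  facet normal 0.0000 0.0000 1.0000
    outer loop
      vertex 0.0 0.0 16.1
      vertex 20.1 0.0 16.1
      vertex 20.1 10.3 16.1
    endloop
  endfacet
  facet normal 0.0000 0.0000 1.0000
    outer loop
      vertex 0.0 0.0 16.1
      vertex 20.1 10.3 16.1
      vertex 6.7 10.3 16.1
    endloop
  endfacet
  facet normal 0.0000 0.0000 1.0000
    outer loop
      vertex 0.0 0.0 16.1
      vertex 6.7 10.3 16.1
      vertex 6.7 24.6 16.1
    endloop
  endfacet
  facet normal 0.0000 0.0000 1.0000
    outer loop
      vertex 0.0 0.0 16.1
      vertex 6.7 24.6 16.1
      vertex 0.0 24.6 16.1
    endloop
  endfacet
  facet normal 0.0000 -1.0000 0.0000
    outer loop
      vertex 0.0 0.0 0.0
      vertex 20.1 0.0 0.0
      vertex 20.1 0.0 16.1
    endloop
  endfacet
  facet normal 0.0000 -1.0000 0.0000
    outer loop
      vertex 0.0 0.0 0.0
      vertex 20.1 0.0 16.1
      vertex 0.0 0.0 16.1
    endloop
  endfacet
  facet normal 1.0000 0.0000 0.0000
    outer loop
      vertex 20.1 0.0 0.0
      vertex 20.1 10.3 0.0
      vertex 20.1 10.3 16.1
    endloop
  endfacet
  facet normal 1.0000 0.0000 0.0000
    outer loop
      vertex 20.1 0.0 0.0
      vertex 20.1 10.3 16.1
      vertex 20.1 0.0 16.1
    endloop
  endfacet
  facet normal 0.0000 1.0000 0.0000
    outer loop
      vertex 20.1 10.3 0.0
      vertex 6.7 10.3 0.0
      vertex 6.7 10.3 16.1
    endloop
  endfacet
  facet normal 0.0000 1.0000 0.0000
    outer loop
      vertex 20.1 10.3 0.0
      vertex 6.7 10.3 16.1
      vertex 20.1 10.3 16.1
    endloop
  endfacet
  facet normal 1.0000 0.0000 0.0000
    outer loop
      vertex 6.7 10.3 0.0
      vertex 6.7 24.6 0.0
      vertex 6.7 24.6 16.1
    endloop
  endfacet
  facet normal 1.0000 0.0000 0.0000
    outer loop
      vertex 6.7 10.3 0.0
      vertex 6.7 24.6 16.1
      vertex 6.7 10.3 16.1
    endloop
  endfacet
  facet normal 0.0000 1.0000 0.0000
    outer loop
      vertex 6.7 24.6 0.0
      vertex 0.0 24.6 0.0
      vertex 0.0 24.6 16.1
    endloop
  endfacet
  facet normal 0.0000 1.0000 0.0000
    outer loop
      vertex 6.7 24.6 0.0
      vertex 0.0 24.6 16.1
      vertex 6.7 24.6 16.1
    endloop
  endfacet
  facet normal -1.0000 0.0000 0.0000
    outer loop
      vertex 0.0 24.6 0.0
      vertex 0.0 0.0 0.0
      vertex 0.0 0.0 16.1
    endloop
  endfacet
  facet normal -1.0000 0.0000 0.0000
    outer loop
      vertex 0.0 24.6 0.0
      vertex 0.0 0.0 16.1
      vertex 0.0 24.6 16.1
    endloop
  endfacet
endsolid part

The G0 Z moves step by Δz≈4.0 mm. Every layer's G1 loop is the same polygon, so the solid is a straight extrusion of it from z=0 to z≈16.1. Closing with flat bottom and top caps and triangulating gives 20 facets — an L-shaped prism: outer 20.1 × 24.6 mm, arm thicknesses ≈ 10.3 mm (horizontal) and 6.7 mm (vertical), extruded 16.1 mm in z.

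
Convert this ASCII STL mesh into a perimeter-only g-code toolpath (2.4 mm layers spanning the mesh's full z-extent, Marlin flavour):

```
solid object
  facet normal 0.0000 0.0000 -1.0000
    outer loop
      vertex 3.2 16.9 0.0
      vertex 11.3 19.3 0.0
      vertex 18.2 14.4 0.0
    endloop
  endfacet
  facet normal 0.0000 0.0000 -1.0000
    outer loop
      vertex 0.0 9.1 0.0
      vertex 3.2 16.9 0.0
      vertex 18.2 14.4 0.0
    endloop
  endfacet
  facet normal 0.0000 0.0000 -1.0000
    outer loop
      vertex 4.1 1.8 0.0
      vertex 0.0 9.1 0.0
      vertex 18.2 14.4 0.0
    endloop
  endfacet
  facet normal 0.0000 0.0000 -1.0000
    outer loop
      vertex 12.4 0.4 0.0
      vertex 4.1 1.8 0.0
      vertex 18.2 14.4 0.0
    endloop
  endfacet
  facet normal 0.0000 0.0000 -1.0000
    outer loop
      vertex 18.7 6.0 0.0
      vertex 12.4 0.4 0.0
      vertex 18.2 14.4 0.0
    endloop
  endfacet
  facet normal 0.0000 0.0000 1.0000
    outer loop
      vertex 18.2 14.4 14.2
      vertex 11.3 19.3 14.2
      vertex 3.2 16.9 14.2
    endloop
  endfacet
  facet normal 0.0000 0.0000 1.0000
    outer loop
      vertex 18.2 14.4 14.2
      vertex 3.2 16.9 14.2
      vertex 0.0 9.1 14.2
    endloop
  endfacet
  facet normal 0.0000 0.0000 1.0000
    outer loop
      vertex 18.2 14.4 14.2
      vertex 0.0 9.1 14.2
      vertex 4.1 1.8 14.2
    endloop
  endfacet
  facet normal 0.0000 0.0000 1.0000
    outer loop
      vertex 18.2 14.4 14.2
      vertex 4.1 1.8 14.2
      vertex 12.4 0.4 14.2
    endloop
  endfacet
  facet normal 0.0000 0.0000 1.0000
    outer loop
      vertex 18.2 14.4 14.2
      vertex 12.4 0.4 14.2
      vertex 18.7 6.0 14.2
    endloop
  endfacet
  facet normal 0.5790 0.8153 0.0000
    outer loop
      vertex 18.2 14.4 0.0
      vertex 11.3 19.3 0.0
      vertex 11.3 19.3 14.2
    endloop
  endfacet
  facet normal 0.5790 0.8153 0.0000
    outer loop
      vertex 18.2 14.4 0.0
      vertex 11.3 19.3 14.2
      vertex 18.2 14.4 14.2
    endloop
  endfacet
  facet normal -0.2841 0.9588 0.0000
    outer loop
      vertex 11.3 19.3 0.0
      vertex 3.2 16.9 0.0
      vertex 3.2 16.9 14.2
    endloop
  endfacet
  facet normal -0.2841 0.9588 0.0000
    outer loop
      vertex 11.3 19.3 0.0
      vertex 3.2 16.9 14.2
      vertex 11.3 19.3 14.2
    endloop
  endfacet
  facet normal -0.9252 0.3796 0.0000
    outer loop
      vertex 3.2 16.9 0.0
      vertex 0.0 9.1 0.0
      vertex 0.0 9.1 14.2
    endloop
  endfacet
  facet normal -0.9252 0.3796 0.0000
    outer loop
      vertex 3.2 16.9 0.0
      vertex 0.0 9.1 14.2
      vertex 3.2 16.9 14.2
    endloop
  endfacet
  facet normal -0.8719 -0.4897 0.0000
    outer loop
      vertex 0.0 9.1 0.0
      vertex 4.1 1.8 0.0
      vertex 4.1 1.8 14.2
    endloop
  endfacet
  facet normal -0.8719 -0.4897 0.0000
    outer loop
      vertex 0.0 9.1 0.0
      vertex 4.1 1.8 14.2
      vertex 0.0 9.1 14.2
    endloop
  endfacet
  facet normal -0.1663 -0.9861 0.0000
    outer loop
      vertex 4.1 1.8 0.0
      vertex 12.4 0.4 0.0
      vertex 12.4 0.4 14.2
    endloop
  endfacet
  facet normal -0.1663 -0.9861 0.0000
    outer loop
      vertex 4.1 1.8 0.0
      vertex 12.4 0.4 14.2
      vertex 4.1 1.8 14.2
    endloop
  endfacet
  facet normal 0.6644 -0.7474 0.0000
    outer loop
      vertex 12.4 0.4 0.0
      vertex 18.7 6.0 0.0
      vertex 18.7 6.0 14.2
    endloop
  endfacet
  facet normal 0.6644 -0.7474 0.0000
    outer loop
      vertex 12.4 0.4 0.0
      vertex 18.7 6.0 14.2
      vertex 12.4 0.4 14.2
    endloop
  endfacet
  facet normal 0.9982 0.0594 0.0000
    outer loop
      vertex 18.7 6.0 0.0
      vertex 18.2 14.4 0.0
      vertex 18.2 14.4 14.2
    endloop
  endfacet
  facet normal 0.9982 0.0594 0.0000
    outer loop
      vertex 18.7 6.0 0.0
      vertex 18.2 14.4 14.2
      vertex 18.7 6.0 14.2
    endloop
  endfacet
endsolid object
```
; perimeter-only toolpath
G21 ; units = mm
G90 ; absolute positioning
G28 ; home
; layer 1
G0 Z2.4
G0 X18.2 Y14.4
G1 X11.3 Y19.3
G1 X3.2 Y16.9
G1 X0.0 Y9.1
G1 X4.1 Y1.8
G1 X12.4 Y0.4
G1 X18.7 Y6.0
G1 X18.2 Y14.4
; layer 2
G0 Z4.7
G0 X18.2 Y14.4
G1 X11.3 Y19.3
G1 X3.2 Y16.9
G1 X0.0 Y9.1
G1 X4.1 Y1.8
G1 X12.4 Y0.4
G1 X18.7 Y6.0
G1 X18.2 Y14.4
; layer 3
G0 Z7.1
G0 X18.2 Y14.4
G1 X11.3 Y19.3
G1 X3.2 Y16.9
G1 X0.0 Y9.1
G1 X4.1 Y1.8
G1 X12.4 Y0.4
G1 X18.7 Y6.0
G1 X18.2 Y14.4
; layer 4
G0 Z9.5
G0 X18.2 Y14.4
G1 X11.3 Y19.3
G1 X3.2 Y16.9
G1 X0.0 Y9.1
G1 X4.1 Y1.8
G1 X12.4 Y0.4
G1 X18.7 Y6.0
G1 X18.2 Y14.4
; layer 5
G0 Z11.8
G0 X18.2 Y14.4
G1 X11.3 Y19.3
G1 X3.2 Y16.9
G1 X0.0 Y9.1
G1 X4.1 Y1.8
G1 X12.4 Y0.4
G1 X18.7 Y6.0
G1 X18.2 Y14.4
; layer 6
G0 Z14.2
G0 X18.2 Y14.4
G1 X11.3 Y19.3
G1 X3.2 Y16.9
G1 X0.0 Y9.1
G1 X4.1 Y1.8
G1 X12.4 Y0.4
G1 X18.7 Y6.0
G1 X18.2 Y14.4
M2 ; end

The solid is a regular 7-sided prism (a cylinder approximated with 7 flat sides), circumscribed radius ≈ 9.7 mm, height ≈ 14.2 mm. Slicing at Δz = 2.4 mm — 6 equal slices spanning the solid's height, so layer i sits at z = i·h/6 — gives 6 non-empty perimeters. Each is a 7-segment closed polygon; G0 lifts to the layer z and rapids to the start vertex, then G1 traces the edges.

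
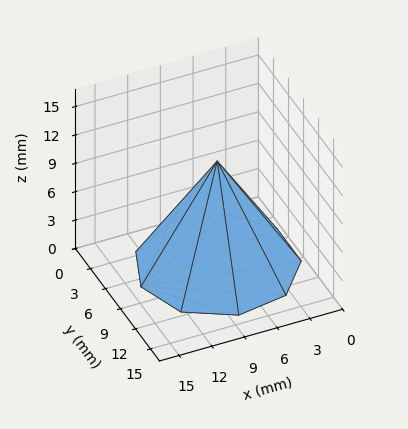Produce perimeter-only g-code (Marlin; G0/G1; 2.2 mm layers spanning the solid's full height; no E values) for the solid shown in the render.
Reading the render: the shape is a regular 9-sided pyramid, base circumscribed radius ≈ 7 mm, apex at z ≈ 11 mm (dimensions read to the nearest mm from the axis ticks). For the g-code, the solid's height is divided into equal slices at the stated Δz and each level perimeter traced with G1 moves after a G0 lift.

; perimeter-only toolpath
G21 ; units = mm
G90 ; absolute positioning
G28 ; home
; layer 1
G0 Z2.2
G0 X12.6 Y7.0
G1 X11.3 Y10.6
G1 X8.0 Y12.5
G1 X4.2 Y11.9
G1 X1.7 Y8.9
G1 X1.7 Y5.1
G1 X4.2 Y2.1
G1 X8.0 Y1.5
G1 X11.3 Y3.4
G1 X12.6 Y7.0
; layer 2
G0 Z4.4
G0 X11.2 Y7.0
G1 X10.2 Y9.7
G1 X7.7 Y11.1
G1 X4.9 Y10.7
G1 X3.0 Y8.4
G1 X3.0 Y5.6
G1 X4.9 Y3.3
G1 X7.7 Y2.9
G1 X10.2 Y4.3
G1 X11.2 Y7.0
; layer 3
G0 Z6.6
G0 X9.8 Y7.0
G1 X9.2 Y8.8
G1 X7.5 Y9.8
G1 X5.6 Y9.4
G1 X4.4 Y8.0
G1 X4.4 Y6.0
G1 X5.6 Y4.6
G1 X7.5 Y4.2
G1 X9.2 Y5.2
G1 X9.8 Y7.0
; layer 4
G0 Z8.8
G0 X8.4 Y7.0
G1 X8.1 Y7.9
G1 X7.2 Y8.4
G1 X6.3 Y8.2
G1 X5.7 Y7.5
G1 X5.7 Y6.5
G1 X6.3 Y5.8
G1 X7.2 Y5.6
G1 X8.1 Y6.1
G1 X8.4 Y7.0
M2 ; end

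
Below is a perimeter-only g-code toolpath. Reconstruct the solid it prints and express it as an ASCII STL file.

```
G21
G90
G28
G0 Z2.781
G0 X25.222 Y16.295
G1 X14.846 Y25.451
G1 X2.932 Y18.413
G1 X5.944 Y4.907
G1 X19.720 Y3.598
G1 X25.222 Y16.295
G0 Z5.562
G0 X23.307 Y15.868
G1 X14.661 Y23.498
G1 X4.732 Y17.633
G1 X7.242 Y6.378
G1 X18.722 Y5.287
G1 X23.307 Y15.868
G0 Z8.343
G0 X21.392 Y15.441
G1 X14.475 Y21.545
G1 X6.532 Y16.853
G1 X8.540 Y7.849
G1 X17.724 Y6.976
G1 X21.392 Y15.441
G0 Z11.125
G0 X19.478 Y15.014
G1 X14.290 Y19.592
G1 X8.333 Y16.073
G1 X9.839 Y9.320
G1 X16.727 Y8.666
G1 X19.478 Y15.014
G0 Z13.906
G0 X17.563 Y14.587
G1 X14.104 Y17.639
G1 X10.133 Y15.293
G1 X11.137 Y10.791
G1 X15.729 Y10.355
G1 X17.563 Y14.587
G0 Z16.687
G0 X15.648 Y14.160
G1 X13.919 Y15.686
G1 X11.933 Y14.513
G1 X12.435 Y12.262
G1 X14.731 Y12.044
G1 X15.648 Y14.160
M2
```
solid part
  facet normal 0.0000 0.0000 -1.0000
    outer loop
      vertex 1.132 19.193 0.000
      vertex 15.032 27.404 0.000
      vertex 27.137 16.722 0.000
    endloop
  endfacet
  facet normal 0.0000 0.0000 -1.0000
    outer loop
      vertex 4.646 3.436 0.000
      vertex 1.132 19.193 0.000
      vertex 27.137 16.722 0.000
    endloop
  endfacet
  facet normal 0.0000 0.0000 -1.0000
    outer loop
      vertex 20.718 1.909 0.000
      vertex 4.646 3.436 0.000
      vertex 27.137 16.722 0.000
    endloop
  endfacet
  facet normal 0.5747 0.6512 0.4957
    outer loop
      vertex 27.137 16.722 0.000
      vertex 15.032 27.404 0.000
      vertex 13.733 13.733 19.468
    endloop
  endfacet
  facet normal -0.4417 0.7478 0.4956
    outer loop
      vertex 15.032 27.404 0.000
      vertex 1.132 19.193 0.000
      vertex 13.733 13.733 19.468
    endloop
  endfacet
  facet normal -0.8477 -0.1890 0.4957
    outer loop
      vertex 1.132 19.193 0.000
      vertex 4.646 3.436 0.000
      vertex 13.733 13.733 19.468
    endloop
  endfacet
  facet normal -0.0821 -0.8646 0.4957
    outer loop
      vertex 4.646 3.436 0.000
      vertex 20.718 1.909 0.000
      vertex 13.733 13.733 19.468
    endloop
  endfacet
  facet normal 0.7969 -0.3453 0.4957
    outer loop
      vertex 20.718 1.909 0.000
      vertex 27.137 16.722 0.000
      vertex 13.733 13.733 19.468
    endloop
  endfacet
endsolid part

The G0 Z moves step by Δz≈2.781 mm. The G1 loops shrink linearly with z, so the solid tapers from its base footprint up to z≈19.5. Closing with a flat bottom cap and the tapered top and triangulating gives 8 facets — a regular 5-sided pyramid, base circumscribed radius ≈ 13.7 mm, apex at z ≈ 19.5 mm.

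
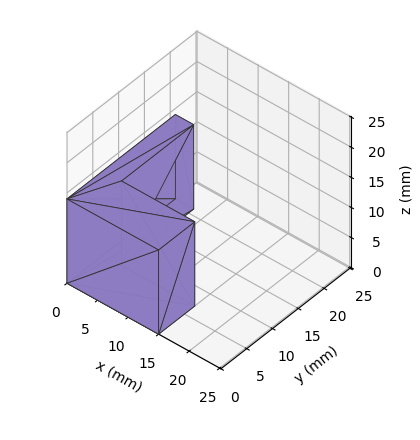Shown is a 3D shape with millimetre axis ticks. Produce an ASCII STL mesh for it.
Reading the render: the shape is an L-shaped prism: outer 15 × 21 mm, arm thicknesses ≈ 7 mm (horizontal) and 3 mm (vertical), extruded 14 mm in z (dimensions read to the nearest mm from the axis ticks). For the STL, each face is triangulated and given an outward normal.

solid part
  facet normal 0.0000 0.0000 -1.0000
    outer loop
      vertex 15.000 7.000 0.000
      vertex 15.000 0.000 0.000
      vertex 0.000 0.000 0.000
    endloop
  endfacet
  facet normal 0.0000 0.0000 -1.0000
    outer loop
      vertex 3.000 7.000 0.000
      vertex 15.000 7.000 0.000
      vertex 0.000 0.000 0.000
    endloop
  endfacet
  facet normal 0.0000 0.0000 -1.0000
    outer loop
      vertex 3.000 21.000 0.000
      vertex 3.000 7.000 0.000
      vertex 0.000 0.000 0.000
    endloop
  endfacet
  facet normal 0.0000 0.0000 -1.0000
    outer loop
      vertex 0.000 21.000 0.000
      vertex 3.000 21.000 0.000
      vertex 0.000 0.000 0.000
    endloop
  endfacet
  facet normal 0.0000 0.0000 1.0000
    outer loop
      vertex 0.000 0.000 14.000
      vertex 15.000 0.000 14.000
      vertex 15.000 7.000 14.000
    endloop
  endfacet
  facet normal 0.0000 0.0000 1.0000
    outer loop
      vertex 0.000 0.000 14.000
      vertex 15.000 7.000 14.000
      vertex 3.000 7.000 14.000
    endloop
  endfacet
  facet normal 0.0000 0.0000 1.0000
    outer loop
      vertex 0.000 0.000 14.000
      vertex 3.000 7.000 14.000
      vertex 3.000 21.000 14.000
    endloop
  endfacet
  facet normal 0.0000 0.0000 1.0000
    outer loop
      vertex 0.000 0.000 14.000
      vertex 3.000 21.000 14.000
      vertex 0.000 21.000 14.000
    endloop
  endfacet
  facet normal 0.0000 -1.0000 0.0000
    outer loop
      vertex 0.000 0.000 0.000
      vertex 15.000 0.000 0.000
      vertex 15.000 0.000 14.000
    endloop
  endfacet
  facet normal 0.0000 -1.0000 0.0000
    outer loop
      vertex 0.000 0.000 0.000
      vertex 15.000 0.000 14.000
      vertex 0.000 0.000 14.000
    endloop
  endfacet
  facet normal 1.0000 0.0000 0.0000
    outer loop
      vertex 15.000 0.000 0.000
      vertex 15.000 7.000 0.000
      vertex 15.000 7.000 14.000
    endloop
  endfacet
  facet normal 1.0000 0.0000 0.0000
    outer loop
      vertex 15.000 0.000 0.000
      vertex 15.000 7.000 14.000
      vertex 15.000 0.000 14.000
    endloop
  endfacet
  facet normal 0.0000 1.0000 0.0000
    outer loop
      vertex 15.000 7.000 0.000
      vertex 3.000 7.000 0.000
      vertex 3.000 7.000 14.000
    endloop
  endfacet
  facet normal 0.0000 1.0000 0.0000
    outer loop
      vertex 15.000 7.000 0.000
      vertex 3.000 7.000 14.000
      vertex 15.000 7.000 14.000
    endloop
  endfacet
  facet normal 1.0000 0.0000 0.0000
    outer loop
      vertex 3.000 7.000 0.000
      vertex 3.000 21.000 0.000
      vertex 3.000 21.000 14.000
    endloop
  endfacet
  facet normal 1.0000 0.0000 0.0000
    outer loop
      vertex 3.000 7.000 0.000
      vertex 3.000 21.000 14.000
      vertex 3.000 7.000 14.000
    endloop
  endfacet
  facet normal 0.0000 1.0000 0.0000
    outer loop
      vertex 3.000 21.000 0.000
      vertex 0.000 21.000 0.000
      vertex 0.000 21.000 14.000
    endloop
  endfacet
  facet normal 0.0000 1.0000 0.0000
    outer loop
      vertex 3.000 21.000 0.000
      vertex 0.000 21.000 14.000
      vertex 3.000 21.000 14.000
    endloop
  endfacet
  facet normal -1.0000 0.0000 0.0000
    outer loop
      vertex 0.000 21.000 0.000
      vertex 0.000 0.000 0.000
      vertex 0.000 0.000 14.000
    endloop
  endfacet
  facet normal -1.0000 0.0000 0.0000
    outer loop
      vertex 0.000 21.000 0.000
      vertex 0.000 0.000 14.000
      vertex 0.000 21.000 14.000
    endloop
  endfacet
endsolid part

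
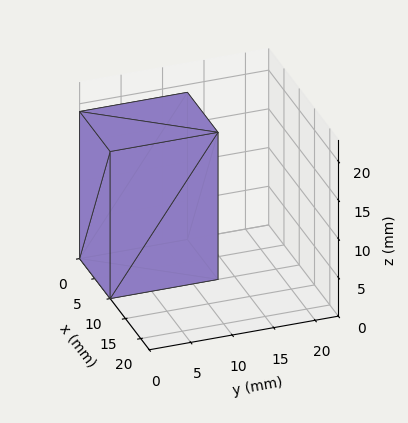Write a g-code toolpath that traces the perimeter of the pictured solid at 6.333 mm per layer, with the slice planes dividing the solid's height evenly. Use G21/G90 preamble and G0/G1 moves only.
Reading the render: the shape is a rectangular box, roughly 10 × 13 mm footprint and 19 mm tall (dimensions read to the nearest mm from the axis ticks). For the g-code, the solid's height is divided into equal slices at the stated Δz and each level perimeter traced with G1 moves after a G0 lift.

; perimeter-only toolpath
G21 ; units = mm
G90 ; absolute positioning
G28 ; home
; layer 1
G0 Z6.333
G0 X0.000 Y0.000
G1 X10.000 Y0.000
G1 X10.000 Y13.000
G1 X0.000 Y13.000
G1 X0.000 Y0.000
; layer 2
G0 Z12.667
G0 X0.000 Y0.000
G1 X10.000 Y0.000
G1 X10.000 Y13.000
G1 X0.000 Y13.000
G1 X0.000 Y0.000
; layer 3
G0 Z19.000
G0 X0.000 Y0.000
G1 X10.000 Y0.000
G1 X10.000 Y13.000
G1 X0.000 Y13.000
G1 X0.000 Y0.000
M2 ; end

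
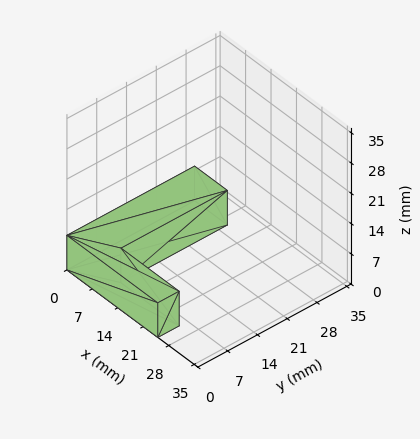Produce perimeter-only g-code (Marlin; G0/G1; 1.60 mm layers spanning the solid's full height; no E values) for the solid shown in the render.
Reading the render: the shape is an L-shaped prism: outer 25 × 30 mm, arm thicknesses ≈ 5 mm (horizontal) and 9 mm (vertical), extruded 8 mm in z (dimensions read to the nearest mm from the axis ticks). For the g-code, the solid's height is divided into equal slices at the stated Δz and each level perimeter traced with G1 moves after a G0 lift.

; perimeter-only toolpath
G21 ; units = mm
G90 ; absolute positioning
G28 ; home
; layer 1
G0 Z1.60
G0 X0.00 Y0.00
G1 X25.00 Y0.00
G1 X25.00 Y5.00
G1 X9.00 Y5.00
G1 X9.00 Y30.00
G1 X0.00 Y30.00
G1 X0.00 Y0.00
; layer 2
G0 Z3.20
G0 X0.00 Y0.00
G1 X25.00 Y0.00
G1 X25.00 Y5.00
G1 X9.00 Y5.00
G1 X9.00 Y30.00
G1 X0.00 Y30.00
G1 X0.00 Y0.00
; layer 3
G0 Z4.80
G0 X0.00 Y0.00
G1 X25.00 Y0.00
G1 X25.00 Y5.00
G1 X9.00 Y5.00
G1 X9.00 Y30.00
G1 X0.00 Y30.00
G1 X0.00 Y0.00
; layer 4
G0 Z6.40
G0 X0.00 Y0.00
G1 X25.00 Y0.00
G1 X25.00 Y5.00
G1 X9.00 Y5.00
G1 X9.00 Y30.00
G1 X0.00 Y30.00
G1 X0.00 Y0.00
; layer 5
G0 Z8.00
G0 X0.00 Y0.00
G1 X25.00 Y0.00
G1 X25.00 Y5.00
G1 X9.00 Y5.00
G1 X9.00 Y30.00
G1 X0.00 Y30.00
G1 X0.00 Y0.00
M2 ; end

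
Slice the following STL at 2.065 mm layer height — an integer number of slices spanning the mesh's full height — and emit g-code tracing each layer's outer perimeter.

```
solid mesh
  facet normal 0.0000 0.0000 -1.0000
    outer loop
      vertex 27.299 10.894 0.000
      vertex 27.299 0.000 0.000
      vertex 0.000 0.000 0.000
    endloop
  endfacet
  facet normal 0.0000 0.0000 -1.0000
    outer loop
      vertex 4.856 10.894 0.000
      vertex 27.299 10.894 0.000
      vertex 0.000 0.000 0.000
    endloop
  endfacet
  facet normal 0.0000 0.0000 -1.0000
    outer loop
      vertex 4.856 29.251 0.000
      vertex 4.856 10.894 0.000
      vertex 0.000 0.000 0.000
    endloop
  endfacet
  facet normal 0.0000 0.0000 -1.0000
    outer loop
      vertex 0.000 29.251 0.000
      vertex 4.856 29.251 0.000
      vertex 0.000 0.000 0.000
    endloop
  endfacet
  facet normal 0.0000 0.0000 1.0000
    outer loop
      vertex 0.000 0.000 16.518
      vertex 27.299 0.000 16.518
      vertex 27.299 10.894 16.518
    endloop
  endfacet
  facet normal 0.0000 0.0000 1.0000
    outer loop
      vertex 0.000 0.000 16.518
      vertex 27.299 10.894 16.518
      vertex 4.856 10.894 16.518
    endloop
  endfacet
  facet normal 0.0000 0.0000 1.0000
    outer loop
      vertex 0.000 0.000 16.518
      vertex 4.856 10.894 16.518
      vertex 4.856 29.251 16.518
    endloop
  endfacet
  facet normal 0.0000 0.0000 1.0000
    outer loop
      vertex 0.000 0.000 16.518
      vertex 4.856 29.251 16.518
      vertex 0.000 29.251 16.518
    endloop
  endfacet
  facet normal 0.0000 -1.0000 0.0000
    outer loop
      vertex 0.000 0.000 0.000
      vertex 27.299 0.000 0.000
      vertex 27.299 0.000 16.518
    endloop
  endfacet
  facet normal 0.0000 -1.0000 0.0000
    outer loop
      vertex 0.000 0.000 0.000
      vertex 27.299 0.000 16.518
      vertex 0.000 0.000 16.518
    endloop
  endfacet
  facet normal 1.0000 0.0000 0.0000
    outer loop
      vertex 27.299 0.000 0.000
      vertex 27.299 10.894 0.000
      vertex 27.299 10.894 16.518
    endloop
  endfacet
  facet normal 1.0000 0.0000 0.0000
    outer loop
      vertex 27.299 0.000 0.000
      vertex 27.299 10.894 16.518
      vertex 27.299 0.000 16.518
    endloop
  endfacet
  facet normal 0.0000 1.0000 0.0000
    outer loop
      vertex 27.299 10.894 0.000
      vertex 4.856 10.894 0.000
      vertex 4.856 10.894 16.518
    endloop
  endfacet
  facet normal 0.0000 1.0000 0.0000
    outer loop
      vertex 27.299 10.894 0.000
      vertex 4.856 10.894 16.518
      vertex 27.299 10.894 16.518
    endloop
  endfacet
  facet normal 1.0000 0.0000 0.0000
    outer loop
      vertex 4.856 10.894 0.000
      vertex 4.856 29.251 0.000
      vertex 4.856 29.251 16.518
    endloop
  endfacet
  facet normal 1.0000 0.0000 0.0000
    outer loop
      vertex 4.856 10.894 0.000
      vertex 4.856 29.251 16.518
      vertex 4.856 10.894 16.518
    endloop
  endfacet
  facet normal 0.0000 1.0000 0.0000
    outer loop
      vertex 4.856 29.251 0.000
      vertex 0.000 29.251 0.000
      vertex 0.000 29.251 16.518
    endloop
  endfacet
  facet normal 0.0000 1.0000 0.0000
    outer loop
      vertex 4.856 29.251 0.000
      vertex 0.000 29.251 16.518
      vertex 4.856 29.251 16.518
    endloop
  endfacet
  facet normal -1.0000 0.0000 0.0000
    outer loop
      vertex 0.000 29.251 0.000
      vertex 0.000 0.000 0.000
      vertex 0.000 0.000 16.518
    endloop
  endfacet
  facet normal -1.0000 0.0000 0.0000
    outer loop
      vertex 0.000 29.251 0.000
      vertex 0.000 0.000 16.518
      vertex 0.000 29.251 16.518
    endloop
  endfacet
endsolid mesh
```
; perimeter-only toolpath
G21 ; units = mm
G90 ; absolute positioning
G28 ; home
; layer 1
G0 Z2.065
G0 X0.000 Y0.000
G1 X27.299 Y0.000
G1 X27.299 Y10.894
G1 X4.856 Y10.894
G1 X4.856 Y29.251
G1 X0.000 Y29.251
G1 X0.000 Y0.000
; layer 2
G0 Z4.130
G0 X0.000 Y0.000
G1 X27.299 Y0.000
G1 X27.299 Y10.894
G1 X4.856 Y10.894
G1 X4.856 Y29.251
G1 X0.000 Y29.251
G1 X0.000 Y0.000
; layer 3
G0 Z6.194
G0 X0.000 Y0.000
G1 X27.299 Y0.000
G1 X27.299 Y10.894
G1 X4.856 Y10.894
G1 X4.856 Y29.251
G1 X0.000 Y29.251
G1 X0.000 Y0.000
; layer 4
G0 Z8.259
G0 X0.000 Y0.000
G1 X27.299 Y0.000
G1 X27.299 Y10.894
G1 X4.856 Y10.894
G1 X4.856 Y29.251
G1 X0.000 Y29.251
G1 X0.000 Y0.000
; layer 5
G0 Z10.324
G0 X0.000 Y0.000
G1 X27.299 Y0.000
G1 X27.299 Y10.894
G1 X4.856 Y10.894
G1 X4.856 Y29.251
G1 X0.000 Y29.251
G1 X0.000 Y0.000
; layer 6
G0 Z12.389
G0 X0.000 Y0.000
G1 X27.299 Y0.000
G1 X27.299 Y10.894
G1 X4.856 Y10.894
G1 X4.856 Y29.251
G1 X0.000 Y29.251
G1 X0.000 Y0.000
; layer 7
G0 Z14.453
G0 X0.000 Y0.000
G1 X27.299 Y0.000
G1 X27.299 Y10.894
G1 X4.856 Y10.894
G1 X4.856 Y29.251
G1 X0.000 Y29.251
G1 X0.000 Y0.000
; layer 8
G0 Z16.518
G0 X0.000 Y0.000
G1 X27.299 Y0.000
G1 X27.299 Y10.894
G1 X4.856 Y10.894
G1 X4.856 Y29.251
G1 X0.000 Y29.251
G1 X0.000 Y0.000
M2 ; end

The solid is an L-shaped prism: outer 27.3 × 29.3 mm, arm thicknesses ≈ 10.9 mm (horizontal) and 4.86 mm (vertical), extruded 16.5 mm in z. Slicing at Δz = 2.065 mm — 8 equal slices spanning the solid's height, so layer i sits at z = i·h/8 — gives 8 non-empty perimeters. Each is a 6-segment closed polygon; G0 lifts to the layer z and rapids to the start vertex, then G1 traces the edges.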